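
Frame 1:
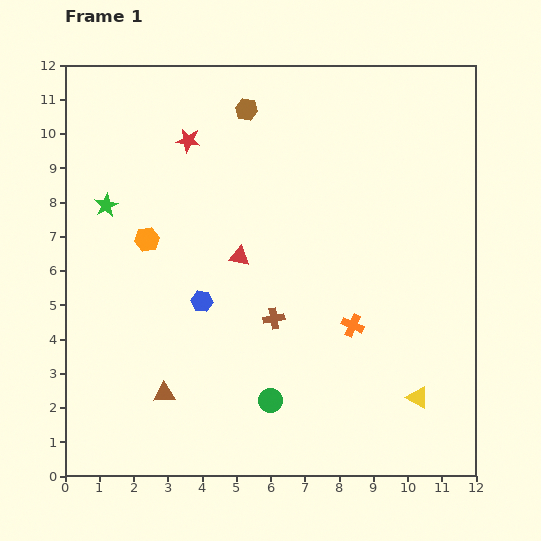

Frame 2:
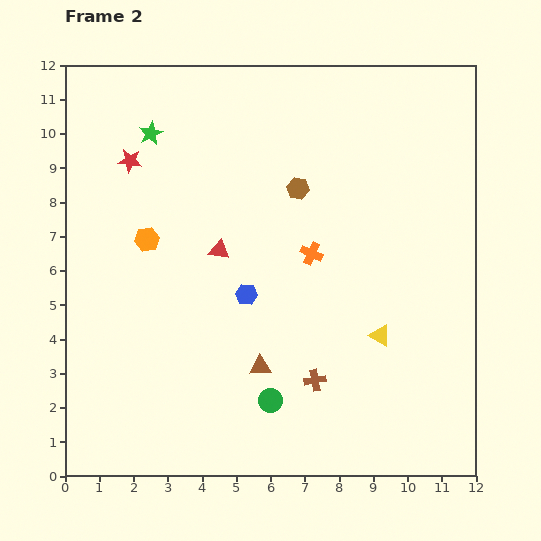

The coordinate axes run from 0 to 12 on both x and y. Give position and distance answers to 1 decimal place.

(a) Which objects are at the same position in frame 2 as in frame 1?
the orange hexagon, the green circle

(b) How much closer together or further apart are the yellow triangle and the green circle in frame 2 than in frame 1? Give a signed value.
-0.6

Distance in frame 1: 4.3. Distance in frame 2: 3.7.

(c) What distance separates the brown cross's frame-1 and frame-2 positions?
2.2

The brown cross moved from (6.1, 4.6) to (7.3, 2.8), a distance of √(1.2² + 1.8²) ≈ 2.2.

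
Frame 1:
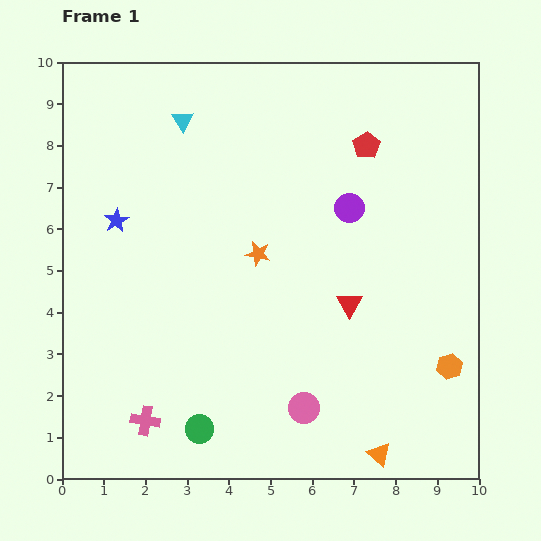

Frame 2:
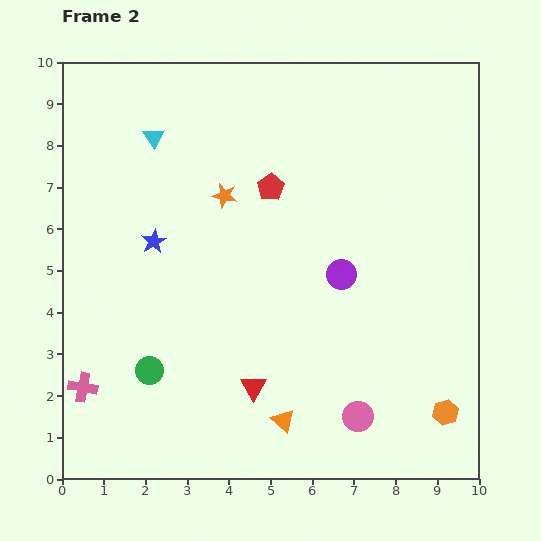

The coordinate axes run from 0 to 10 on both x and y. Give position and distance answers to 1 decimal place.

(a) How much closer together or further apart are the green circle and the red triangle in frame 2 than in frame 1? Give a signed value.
-2.2

Distance in frame 1: 4.7. Distance in frame 2: 2.5.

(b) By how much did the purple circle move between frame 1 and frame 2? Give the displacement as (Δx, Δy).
(-0.2, -1.6)

The purple circle was at (6.9, 6.5) in frame 1 and (6.7, 4.9) in frame 2.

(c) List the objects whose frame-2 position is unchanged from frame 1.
none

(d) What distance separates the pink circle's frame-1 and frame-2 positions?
1.3

The pink circle moved from (5.8, 1.7) to (7.1, 1.5), a distance of √(1.3² + 0.2²) ≈ 1.3.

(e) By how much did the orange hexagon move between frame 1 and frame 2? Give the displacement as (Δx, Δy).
(-0.1, -1.1)

The orange hexagon was at (9.3, 2.7) in frame 1 and (9.2, 1.6) in frame 2.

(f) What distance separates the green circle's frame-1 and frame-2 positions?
1.8

The green circle moved from (3.3, 1.2) to (2.1, 2.6), a distance of √(1.2² + 1.4²) ≈ 1.8.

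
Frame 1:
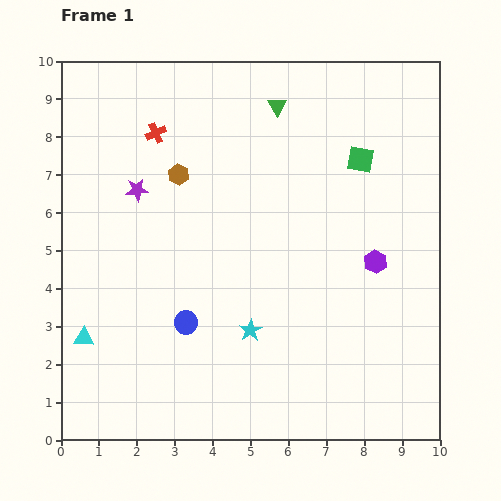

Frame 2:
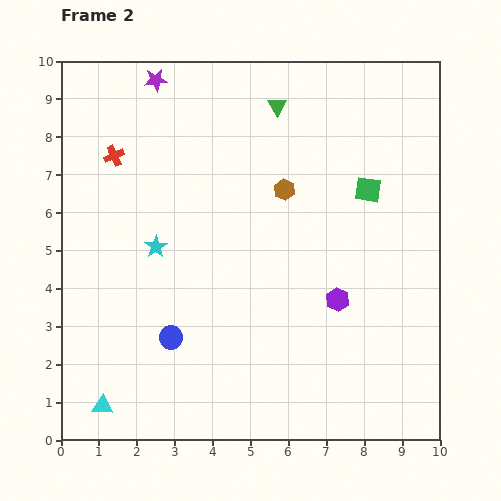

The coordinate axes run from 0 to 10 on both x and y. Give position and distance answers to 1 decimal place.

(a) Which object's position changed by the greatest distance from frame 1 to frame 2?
the cyan star

(moved 3.3; next 2.9)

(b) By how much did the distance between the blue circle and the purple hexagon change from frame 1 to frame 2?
-0.7

Distance in frame 1: 5.2. Distance in frame 2: 4.5.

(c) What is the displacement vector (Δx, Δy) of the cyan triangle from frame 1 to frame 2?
(0.5, -1.8)

The cyan triangle was at (0.6, 2.7) in frame 1 and (1.1, 0.9) in frame 2.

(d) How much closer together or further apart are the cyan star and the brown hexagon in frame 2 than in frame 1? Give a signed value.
-0.8

Distance in frame 1: 4.5. Distance in frame 2: 3.7.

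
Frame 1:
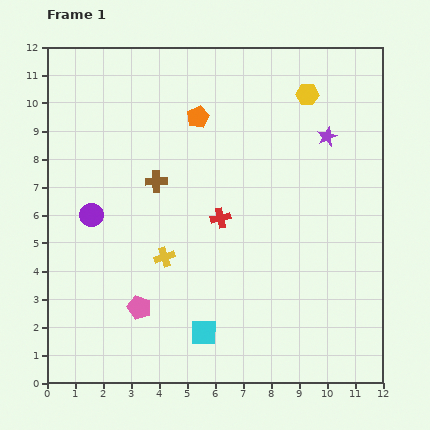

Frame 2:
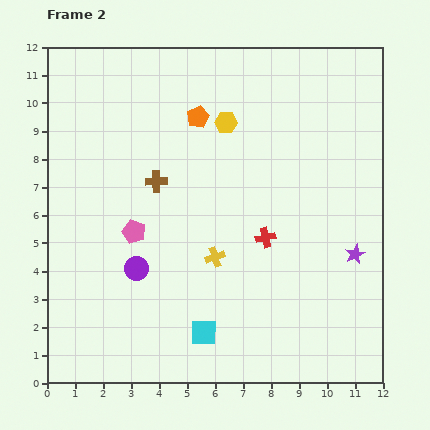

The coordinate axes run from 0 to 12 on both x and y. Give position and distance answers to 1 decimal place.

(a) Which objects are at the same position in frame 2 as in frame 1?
the cyan square, the brown cross, the orange pentagon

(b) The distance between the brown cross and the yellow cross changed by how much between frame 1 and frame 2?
+0.7

Distance in frame 1: 2.7. Distance in frame 2: 3.4.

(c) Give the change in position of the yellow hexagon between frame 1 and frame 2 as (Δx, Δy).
(-2.9, -1.0)

The yellow hexagon was at (9.3, 10.3) in frame 1 and (6.4, 9.3) in frame 2.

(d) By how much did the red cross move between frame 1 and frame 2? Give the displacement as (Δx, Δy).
(1.6, -0.7)

The red cross was at (6.2, 5.9) in frame 1 and (7.8, 5.2) in frame 2.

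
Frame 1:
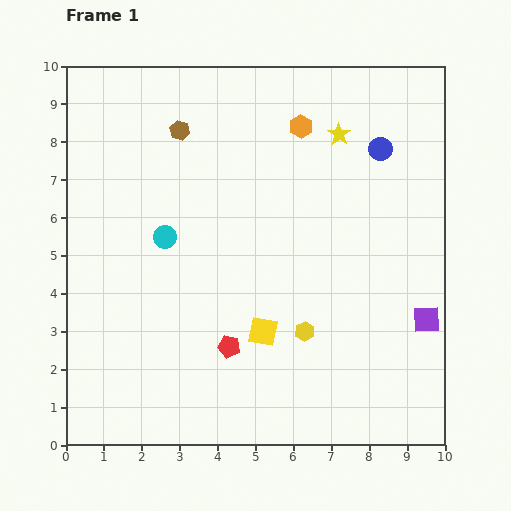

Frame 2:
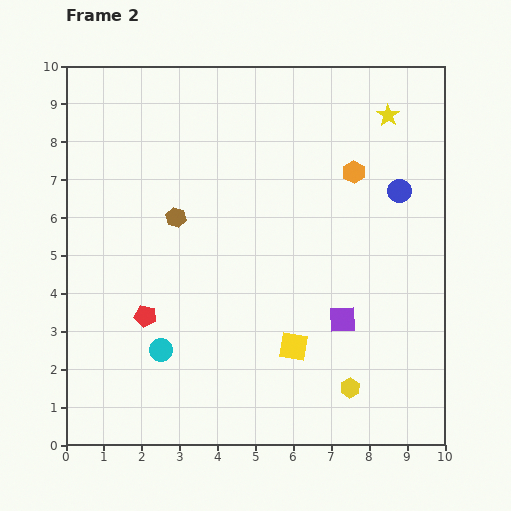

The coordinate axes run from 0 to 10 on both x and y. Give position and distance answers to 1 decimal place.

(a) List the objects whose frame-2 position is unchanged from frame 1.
none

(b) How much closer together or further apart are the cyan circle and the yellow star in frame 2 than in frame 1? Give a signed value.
+3.3

Distance in frame 1: 5.3. Distance in frame 2: 8.6.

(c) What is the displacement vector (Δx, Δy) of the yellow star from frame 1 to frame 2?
(1.3, 0.5)

The yellow star was at (7.2, 8.2) in frame 1 and (8.5, 8.7) in frame 2.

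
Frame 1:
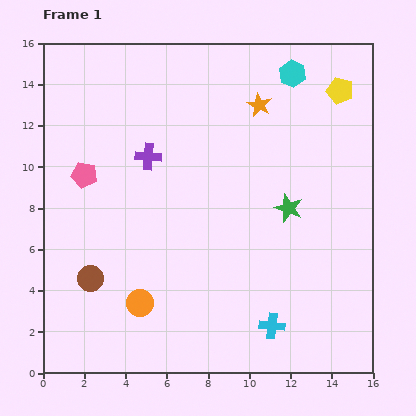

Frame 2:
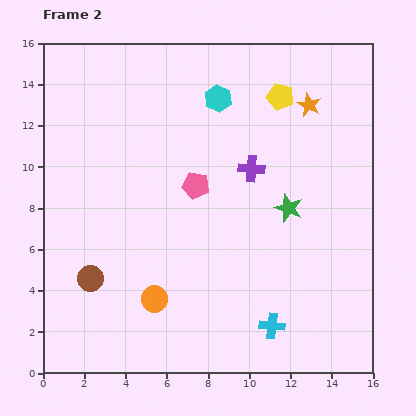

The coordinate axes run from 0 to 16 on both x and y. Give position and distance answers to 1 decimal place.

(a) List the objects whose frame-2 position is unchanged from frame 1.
the cyan cross, the green star, the brown circle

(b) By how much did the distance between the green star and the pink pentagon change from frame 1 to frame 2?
-5.4

Distance in frame 1: 10.0. Distance in frame 2: 4.6.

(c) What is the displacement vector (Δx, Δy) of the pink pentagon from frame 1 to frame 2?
(5.4, -0.5)

The pink pentagon was at (2.0, 9.6) in frame 1 and (7.4, 9.1) in frame 2.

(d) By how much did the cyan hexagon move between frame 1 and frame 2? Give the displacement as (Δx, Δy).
(-3.6, -1.2)

The cyan hexagon was at (12.1, 14.5) in frame 1 and (8.5, 13.3) in frame 2.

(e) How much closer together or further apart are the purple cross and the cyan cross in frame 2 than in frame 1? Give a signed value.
-2.5

Distance in frame 1: 10.2. Distance in frame 2: 7.7.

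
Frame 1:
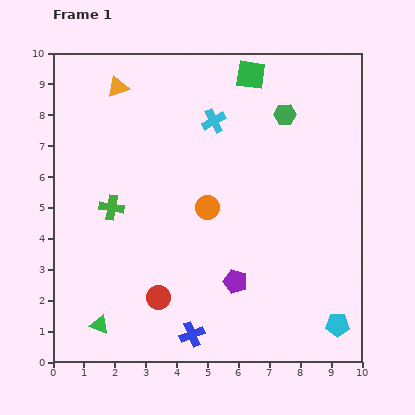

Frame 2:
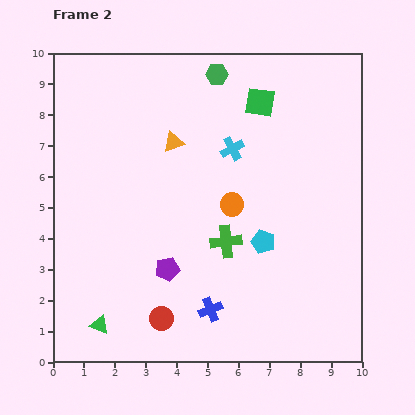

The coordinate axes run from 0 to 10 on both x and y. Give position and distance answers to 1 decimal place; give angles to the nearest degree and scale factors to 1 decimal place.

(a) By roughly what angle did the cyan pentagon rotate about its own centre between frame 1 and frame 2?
18° clockwise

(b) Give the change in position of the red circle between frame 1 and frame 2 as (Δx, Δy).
(0.1, -0.7)

The red circle was at (3.4, 2.1) in frame 1 and (3.5, 1.4) in frame 2.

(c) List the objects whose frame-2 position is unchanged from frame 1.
the green triangle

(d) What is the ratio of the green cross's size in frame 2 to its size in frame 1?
1.3×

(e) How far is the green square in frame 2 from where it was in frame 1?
0.9

The green square moved from (6.4, 9.3) to (6.7, 8.4), a distance of √(0.3² + 0.9²) ≈ 0.9.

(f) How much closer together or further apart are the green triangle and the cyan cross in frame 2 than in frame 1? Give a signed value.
-0.5

Distance in frame 1: 7.6. Distance in frame 2: 7.1.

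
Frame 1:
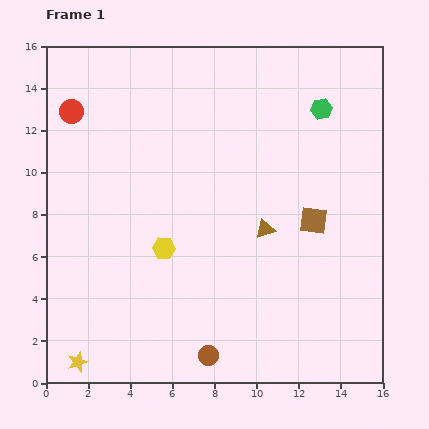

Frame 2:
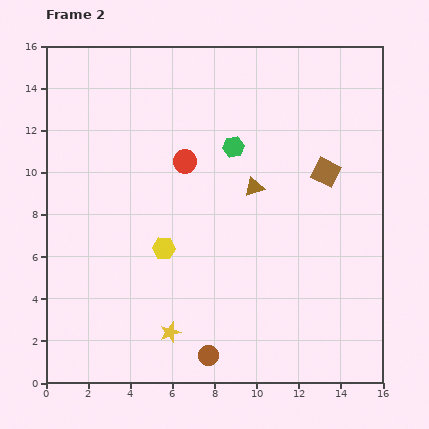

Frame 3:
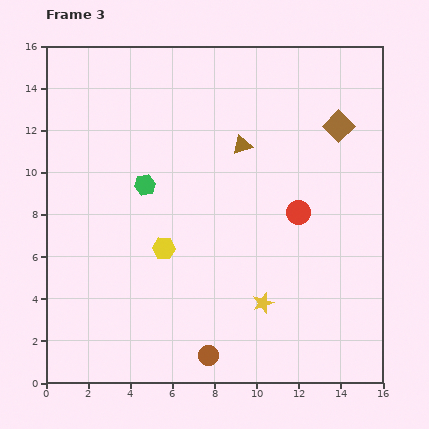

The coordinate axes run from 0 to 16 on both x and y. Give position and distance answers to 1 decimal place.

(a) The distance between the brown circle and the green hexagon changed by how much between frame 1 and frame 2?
-2.9

Distance in frame 1: 12.9. Distance in frame 2: 10.0.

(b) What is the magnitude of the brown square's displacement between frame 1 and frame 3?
4.7

The brown square moved from (12.7, 7.7) to (13.9, 12.2), a distance of √(1.2² + 4.5²) ≈ 4.7.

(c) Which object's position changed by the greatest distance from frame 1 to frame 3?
the red circle

(moved 11.8; next 9.2)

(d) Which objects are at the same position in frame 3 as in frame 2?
the brown circle, the yellow hexagon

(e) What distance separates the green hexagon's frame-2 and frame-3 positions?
4.6

The green hexagon moved from (8.9, 11.2) to (4.7, 9.4), a distance of √(4.2² + 1.8²) ≈ 4.6.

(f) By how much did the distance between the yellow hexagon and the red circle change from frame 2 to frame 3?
+2.4

Distance in frame 2: 4.2. Distance in frame 3: 6.6.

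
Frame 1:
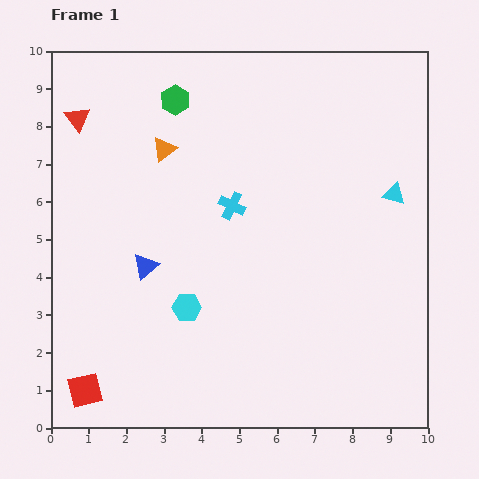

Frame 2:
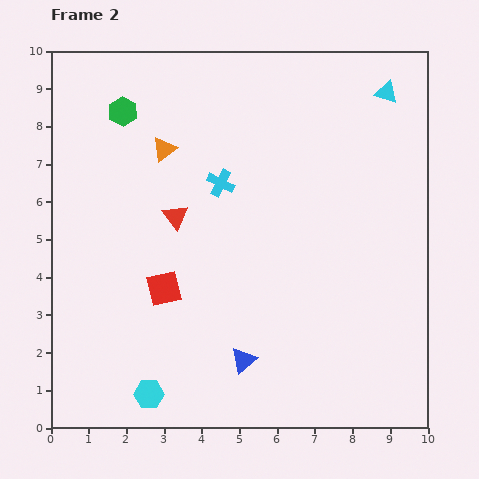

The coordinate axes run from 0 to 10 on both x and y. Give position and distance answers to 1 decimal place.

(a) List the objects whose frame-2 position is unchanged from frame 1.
the orange triangle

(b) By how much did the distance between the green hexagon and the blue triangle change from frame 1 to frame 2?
+2.8

Distance in frame 1: 4.5. Distance in frame 2: 7.3.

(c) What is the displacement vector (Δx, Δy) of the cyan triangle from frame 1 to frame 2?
(-0.2, 2.7)

The cyan triangle was at (9.1, 6.2) in frame 1 and (8.9, 8.9) in frame 2.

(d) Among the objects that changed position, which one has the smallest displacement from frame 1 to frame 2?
the cyan cross

(moved 0.7)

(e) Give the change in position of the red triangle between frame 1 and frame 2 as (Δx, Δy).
(2.6, -2.6)

The red triangle was at (0.7, 8.2) in frame 1 and (3.3, 5.6) in frame 2.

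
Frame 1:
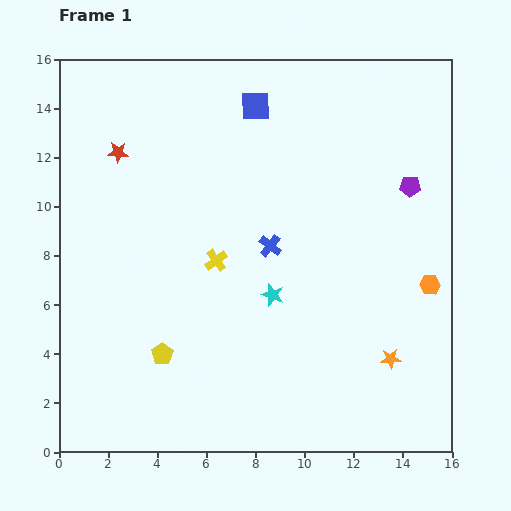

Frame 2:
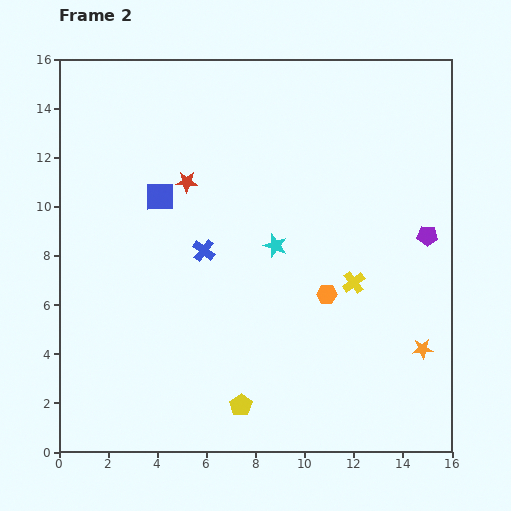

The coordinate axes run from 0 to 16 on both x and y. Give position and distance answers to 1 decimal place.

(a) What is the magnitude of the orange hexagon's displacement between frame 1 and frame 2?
4.2

The orange hexagon moved from (15.1, 6.8) to (10.9, 6.4), a distance of √(4.2² + 0.4²) ≈ 4.2.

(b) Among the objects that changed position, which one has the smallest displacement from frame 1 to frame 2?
the orange star

(moved 1.4)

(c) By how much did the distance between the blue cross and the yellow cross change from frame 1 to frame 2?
+3.9

Distance in frame 1: 2.3. Distance in frame 2: 6.2.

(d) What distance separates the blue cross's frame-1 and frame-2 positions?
2.7

The blue cross moved from (8.6, 8.4) to (5.9, 8.2), a distance of √(2.7² + 0.2²) ≈ 2.7.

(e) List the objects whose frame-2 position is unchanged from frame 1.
none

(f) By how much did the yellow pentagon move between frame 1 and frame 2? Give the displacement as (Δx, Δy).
(3.2, -2.1)

The yellow pentagon was at (4.2, 4.0) in frame 1 and (7.4, 1.9) in frame 2.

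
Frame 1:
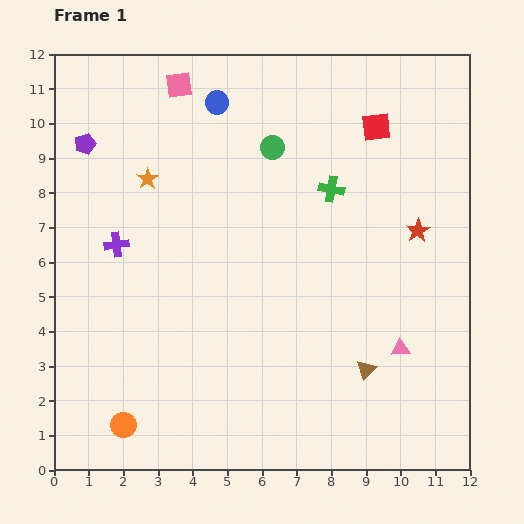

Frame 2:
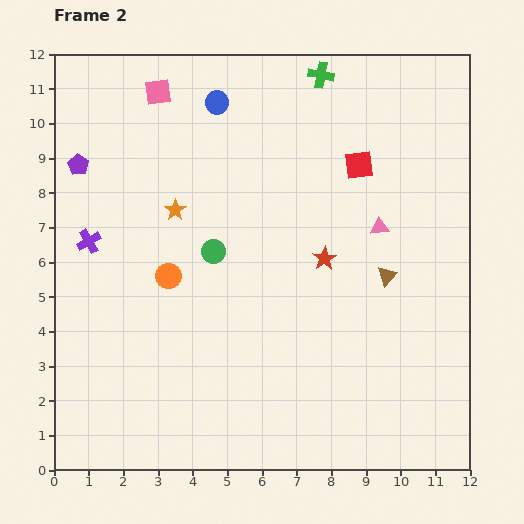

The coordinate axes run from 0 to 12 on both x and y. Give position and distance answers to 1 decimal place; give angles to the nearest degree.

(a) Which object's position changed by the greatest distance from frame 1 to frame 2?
the orange circle

(moved 4.5; next 3.6)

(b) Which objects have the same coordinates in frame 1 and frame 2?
the blue circle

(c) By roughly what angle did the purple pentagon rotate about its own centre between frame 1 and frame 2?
23° counter-clockwise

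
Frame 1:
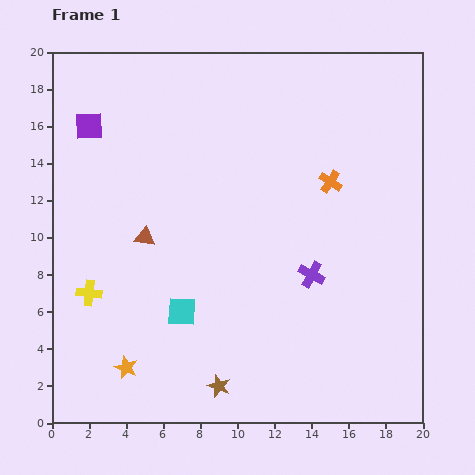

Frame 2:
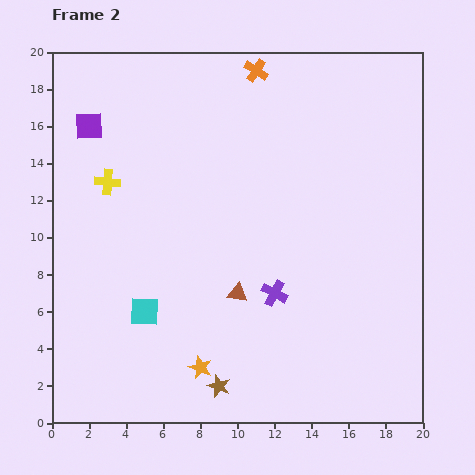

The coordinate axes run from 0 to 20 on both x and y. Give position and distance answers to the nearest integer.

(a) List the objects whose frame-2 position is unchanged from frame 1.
the purple square, the brown star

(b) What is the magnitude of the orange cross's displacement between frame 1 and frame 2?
7

The orange cross moved from (15, 13) to (11, 19), a distance of √(4² + 6²) ≈ 7.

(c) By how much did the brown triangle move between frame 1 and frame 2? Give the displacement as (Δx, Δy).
(5, -3)

The brown triangle was at (5, 10) in frame 1 and (10, 7) in frame 2.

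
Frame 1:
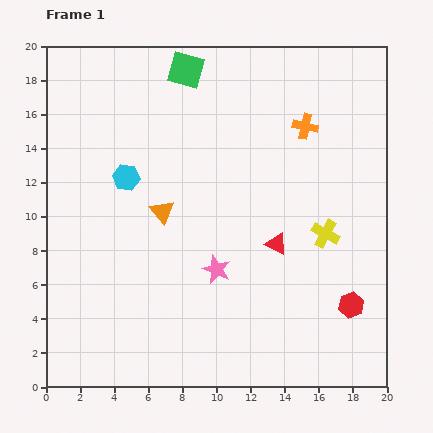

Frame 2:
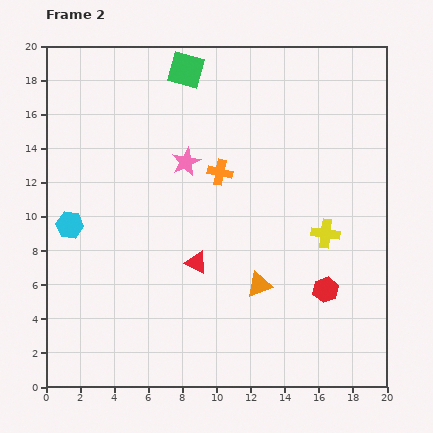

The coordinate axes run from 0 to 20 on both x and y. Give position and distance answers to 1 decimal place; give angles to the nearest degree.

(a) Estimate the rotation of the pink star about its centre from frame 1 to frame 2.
25° clockwise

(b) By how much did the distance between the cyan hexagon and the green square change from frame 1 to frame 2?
+4.2

Distance in frame 1: 7.2. Distance in frame 2: 11.4.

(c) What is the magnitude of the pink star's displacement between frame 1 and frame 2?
6.6

The pink star moved from (10.0, 6.9) to (8.2, 13.2), a distance of √(1.8² + 6.3²) ≈ 6.6.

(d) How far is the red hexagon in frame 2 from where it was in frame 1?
1.7

The red hexagon moved from (17.9, 4.8) to (16.4, 5.7), a distance of √(1.5² + 0.9²) ≈ 1.7.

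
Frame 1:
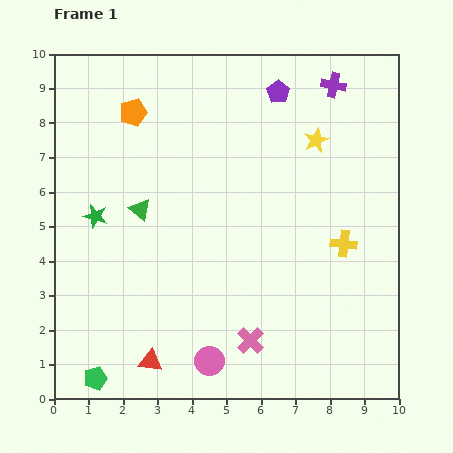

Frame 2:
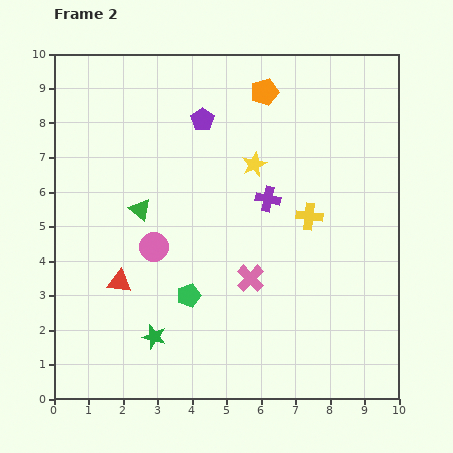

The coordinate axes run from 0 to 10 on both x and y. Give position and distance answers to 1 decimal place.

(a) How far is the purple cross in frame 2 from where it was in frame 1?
3.8

The purple cross moved from (8.1, 9.1) to (6.2, 5.8), a distance of √(1.9² + 3.3²) ≈ 3.8.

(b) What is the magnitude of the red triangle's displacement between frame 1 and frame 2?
2.5

The red triangle moved from (2.8, 1.1) to (1.9, 3.4), a distance of √(0.9² + 2.3²) ≈ 2.5.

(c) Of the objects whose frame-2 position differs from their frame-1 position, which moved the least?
the yellow cross

(moved 1.3)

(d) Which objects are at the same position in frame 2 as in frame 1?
the green triangle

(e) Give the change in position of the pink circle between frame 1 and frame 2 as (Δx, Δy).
(-1.6, 3.3)

The pink circle was at (4.5, 1.1) in frame 1 and (2.9, 4.4) in frame 2.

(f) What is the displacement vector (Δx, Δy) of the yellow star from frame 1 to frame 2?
(-1.8, -0.7)

The yellow star was at (7.6, 7.5) in frame 1 and (5.8, 6.8) in frame 2.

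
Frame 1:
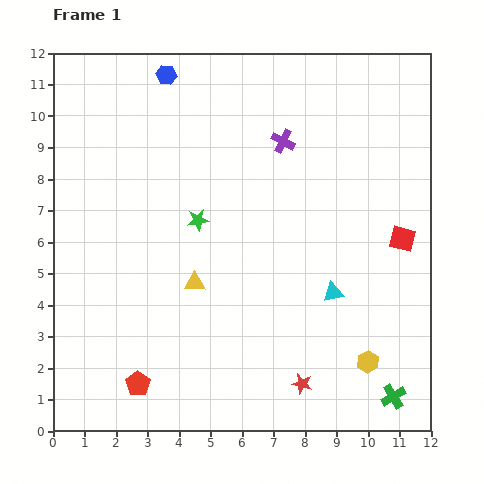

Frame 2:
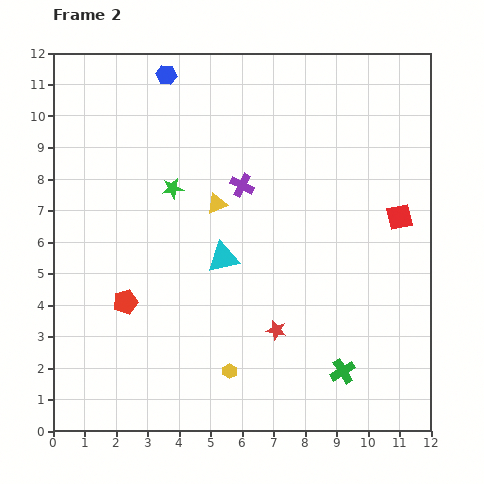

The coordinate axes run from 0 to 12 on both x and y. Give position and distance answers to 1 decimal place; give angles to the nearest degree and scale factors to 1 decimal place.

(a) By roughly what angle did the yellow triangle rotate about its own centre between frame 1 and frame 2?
23° counter-clockwise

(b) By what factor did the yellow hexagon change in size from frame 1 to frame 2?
0.7×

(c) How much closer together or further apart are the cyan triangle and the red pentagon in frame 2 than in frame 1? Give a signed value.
-3.4

Distance in frame 1: 6.8. Distance in frame 2: 3.4.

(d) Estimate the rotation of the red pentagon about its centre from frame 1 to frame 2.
20° clockwise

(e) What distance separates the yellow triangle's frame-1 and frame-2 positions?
2.6

The yellow triangle moved from (4.5, 4.7) to (5.2, 7.2), a distance of √(0.7² + 2.5²) ≈ 2.6.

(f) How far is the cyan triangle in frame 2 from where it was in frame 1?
3.7

The cyan triangle moved from (8.9, 4.4) to (5.4, 5.5), a distance of √(3.5² + 1.1²) ≈ 3.7.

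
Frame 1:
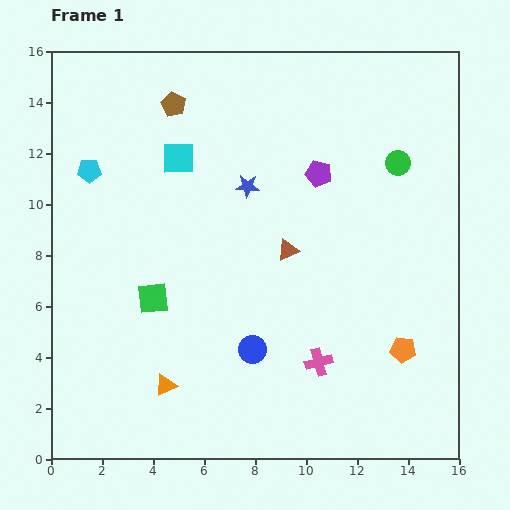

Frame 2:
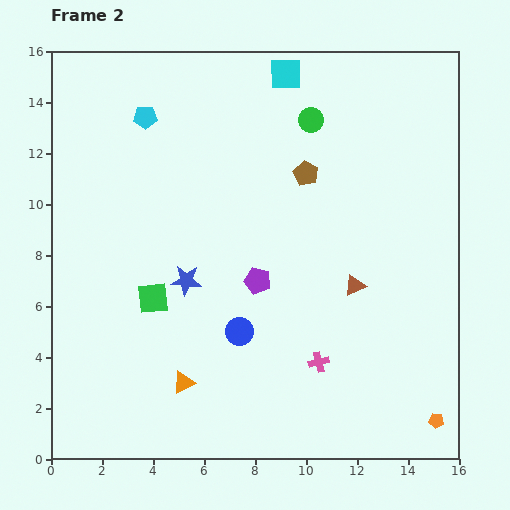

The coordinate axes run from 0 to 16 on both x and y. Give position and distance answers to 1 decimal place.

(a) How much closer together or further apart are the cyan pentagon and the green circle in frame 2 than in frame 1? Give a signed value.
-5.6

Distance in frame 1: 12.1. Distance in frame 2: 6.5.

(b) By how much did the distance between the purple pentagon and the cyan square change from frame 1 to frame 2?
+2.7

Distance in frame 1: 5.5. Distance in frame 2: 8.2.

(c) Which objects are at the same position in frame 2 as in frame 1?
the green square, the pink cross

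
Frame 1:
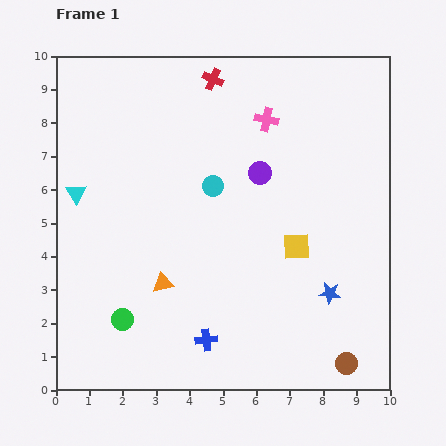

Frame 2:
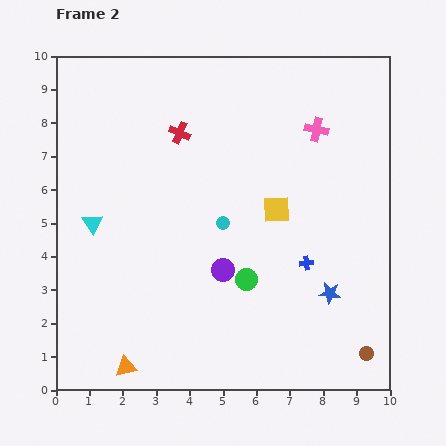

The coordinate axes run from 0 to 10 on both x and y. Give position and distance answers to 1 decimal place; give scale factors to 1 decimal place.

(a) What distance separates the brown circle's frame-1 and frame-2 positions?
0.7

The brown circle moved from (8.7, 0.8) to (9.3, 1.1), a distance of √(0.6² + 0.3²) ≈ 0.7.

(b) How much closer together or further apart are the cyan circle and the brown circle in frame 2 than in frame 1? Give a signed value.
-0.8

Distance in frame 1: 6.6. Distance in frame 2: 5.8.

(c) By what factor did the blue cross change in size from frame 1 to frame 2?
0.6×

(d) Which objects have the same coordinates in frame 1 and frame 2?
the blue star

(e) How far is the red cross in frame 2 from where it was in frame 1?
1.9

The red cross moved from (4.7, 9.3) to (3.7, 7.7), a distance of √(1.0² + 1.6²) ≈ 1.9.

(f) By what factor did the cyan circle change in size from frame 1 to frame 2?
0.6×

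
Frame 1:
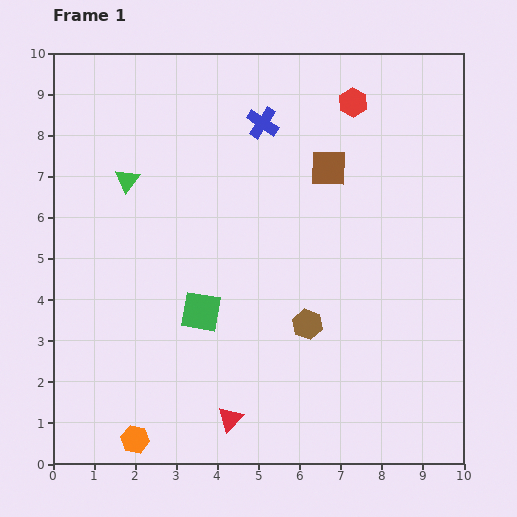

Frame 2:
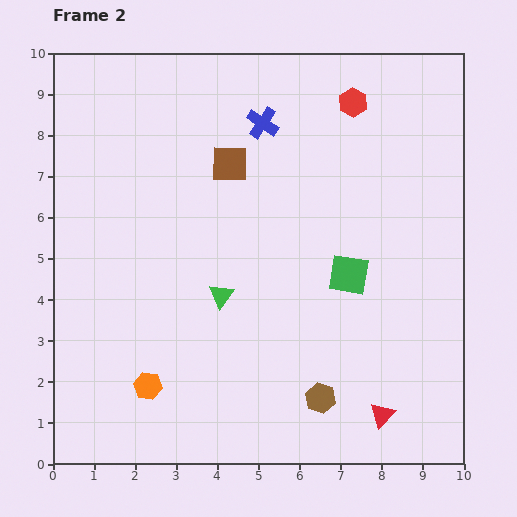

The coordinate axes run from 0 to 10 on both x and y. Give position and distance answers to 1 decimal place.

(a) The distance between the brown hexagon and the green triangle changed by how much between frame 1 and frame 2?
-2.1

Distance in frame 1: 5.6. Distance in frame 2: 3.5.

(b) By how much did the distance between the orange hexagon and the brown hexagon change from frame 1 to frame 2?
-0.8

Distance in frame 1: 5.0. Distance in frame 2: 4.2.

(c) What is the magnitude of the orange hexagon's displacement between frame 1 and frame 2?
1.3

The orange hexagon moved from (2.0, 0.6) to (2.3, 1.9), a distance of √(0.3² + 1.3²) ≈ 1.3.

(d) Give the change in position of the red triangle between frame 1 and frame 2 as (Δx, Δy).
(3.7, 0.1)

The red triangle was at (4.3, 1.1) in frame 1 and (8.0, 1.2) in frame 2.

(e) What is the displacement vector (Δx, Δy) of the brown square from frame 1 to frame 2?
(-2.4, 0.1)

The brown square was at (6.7, 7.2) in frame 1 and (4.3, 7.3) in frame 2.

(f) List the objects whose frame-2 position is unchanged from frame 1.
the red hexagon, the blue cross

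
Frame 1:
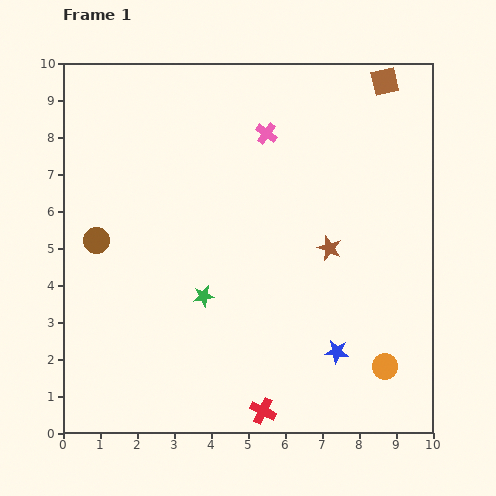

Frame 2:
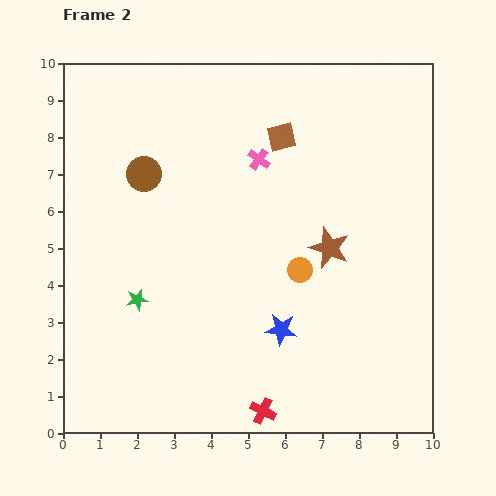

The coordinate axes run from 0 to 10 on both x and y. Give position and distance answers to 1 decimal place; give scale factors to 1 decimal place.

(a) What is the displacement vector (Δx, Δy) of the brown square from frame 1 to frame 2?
(-2.8, -1.5)

The brown square was at (8.7, 9.5) in frame 1 and (5.9, 8.0) in frame 2.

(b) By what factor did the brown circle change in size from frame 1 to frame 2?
1.4×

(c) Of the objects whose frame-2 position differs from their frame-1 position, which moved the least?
the pink cross

(moved 0.7)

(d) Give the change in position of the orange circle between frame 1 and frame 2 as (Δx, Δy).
(-2.3, 2.6)

The orange circle was at (8.7, 1.8) in frame 1 and (6.4, 4.4) in frame 2.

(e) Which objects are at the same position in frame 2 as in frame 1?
the red cross, the brown star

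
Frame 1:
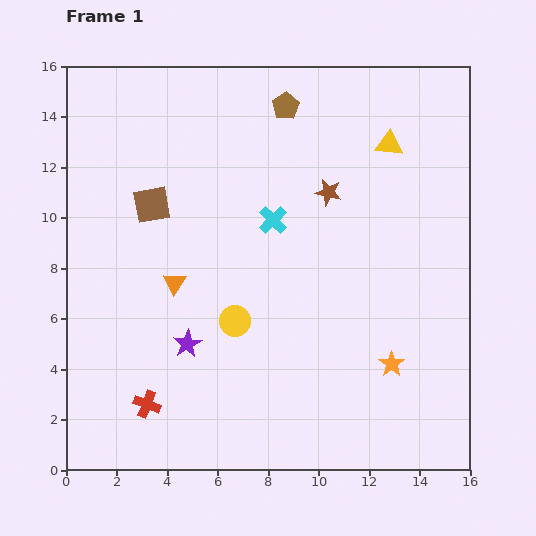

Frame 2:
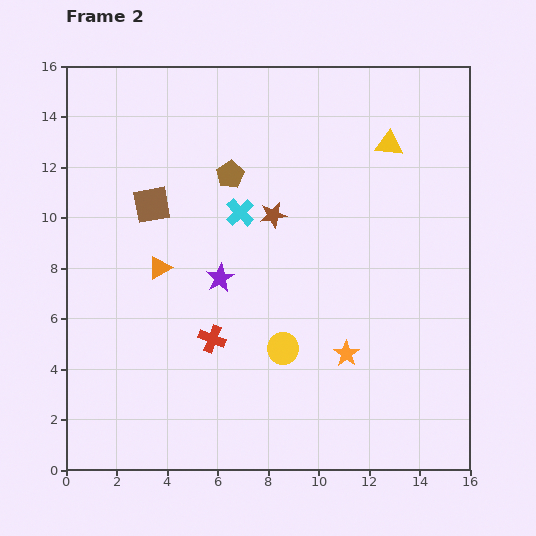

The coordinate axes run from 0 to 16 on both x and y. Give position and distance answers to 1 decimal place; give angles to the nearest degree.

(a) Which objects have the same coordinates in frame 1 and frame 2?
the yellow triangle, the brown square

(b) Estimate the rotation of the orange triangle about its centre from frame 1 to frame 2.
27° clockwise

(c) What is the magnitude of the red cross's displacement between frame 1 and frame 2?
3.7

The red cross moved from (3.2, 2.6) to (5.8, 5.2), a distance of √(2.6² + 2.6²) ≈ 3.7.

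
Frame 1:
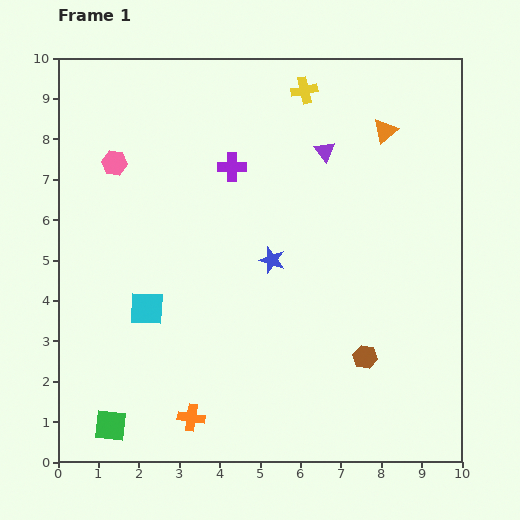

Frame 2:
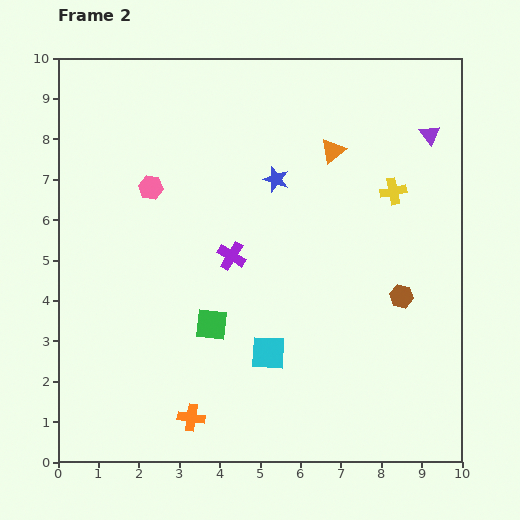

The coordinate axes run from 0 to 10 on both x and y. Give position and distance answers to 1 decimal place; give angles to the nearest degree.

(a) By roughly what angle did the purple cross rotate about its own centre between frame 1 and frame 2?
31° clockwise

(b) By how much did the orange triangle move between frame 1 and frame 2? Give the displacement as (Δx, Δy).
(-1.3, -0.5)

The orange triangle was at (8.1, 8.2) in frame 1 and (6.8, 7.7) in frame 2.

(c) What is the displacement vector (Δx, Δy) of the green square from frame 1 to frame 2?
(2.5, 2.5)

The green square was at (1.3, 0.9) in frame 1 and (3.8, 3.4) in frame 2.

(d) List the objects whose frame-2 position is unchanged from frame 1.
the orange cross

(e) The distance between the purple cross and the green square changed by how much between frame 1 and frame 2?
-5.3

Distance in frame 1: 7.1. Distance in frame 2: 1.8.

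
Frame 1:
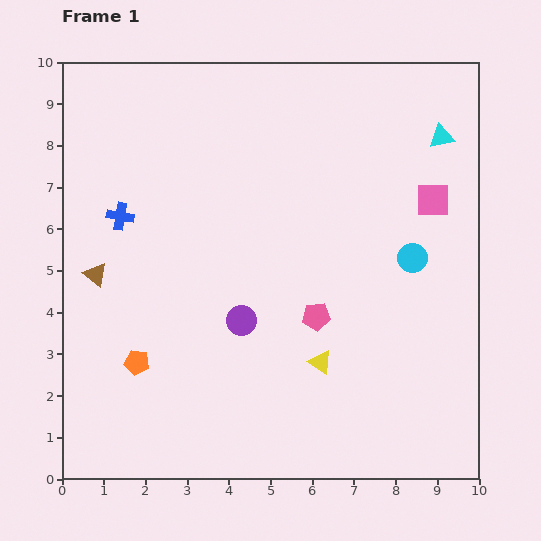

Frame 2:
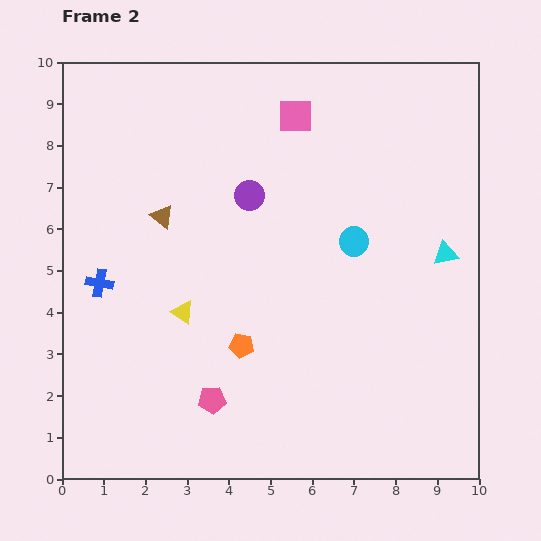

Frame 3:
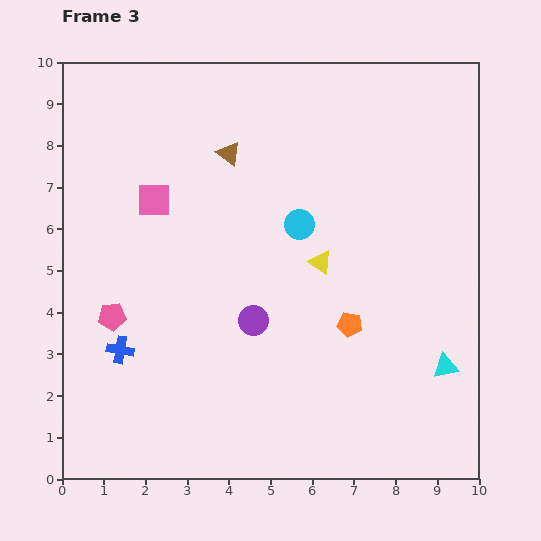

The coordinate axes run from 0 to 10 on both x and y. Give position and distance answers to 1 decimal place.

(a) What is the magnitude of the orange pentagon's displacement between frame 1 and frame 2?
2.5

The orange pentagon moved from (1.8, 2.8) to (4.3, 3.2), a distance of √(2.5² + 0.4²) ≈ 2.5.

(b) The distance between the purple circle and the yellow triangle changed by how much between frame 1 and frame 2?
+1.1

Distance in frame 1: 2.1. Distance in frame 2: 3.2.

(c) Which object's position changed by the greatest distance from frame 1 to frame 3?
the pink square

(moved 6.7; next 5.5)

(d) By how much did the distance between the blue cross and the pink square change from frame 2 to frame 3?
-2.5

Distance in frame 2: 6.2. Distance in frame 3: 3.7.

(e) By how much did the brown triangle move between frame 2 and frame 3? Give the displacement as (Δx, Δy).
(1.6, 1.5)

The brown triangle was at (2.4, 6.3) in frame 2 and (4.0, 7.8) in frame 3.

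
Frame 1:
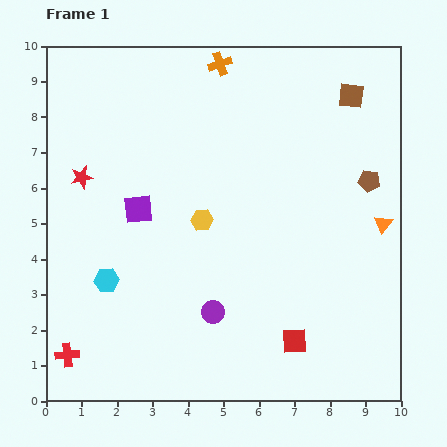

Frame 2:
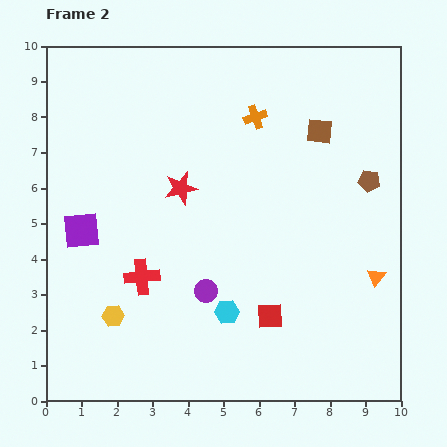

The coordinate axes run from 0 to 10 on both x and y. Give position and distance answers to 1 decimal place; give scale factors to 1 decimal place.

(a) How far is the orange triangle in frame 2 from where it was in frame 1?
1.5

The orange triangle moved from (9.5, 5.0) to (9.3, 3.5), a distance of √(0.2² + 1.5²) ≈ 1.5.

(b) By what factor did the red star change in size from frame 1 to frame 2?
1.5×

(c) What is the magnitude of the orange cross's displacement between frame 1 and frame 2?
1.8

The orange cross moved from (4.9, 9.5) to (5.9, 8.0), a distance of √(1.0² + 1.5²) ≈ 1.8.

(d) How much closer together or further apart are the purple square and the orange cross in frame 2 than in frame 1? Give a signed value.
+1.2

Distance in frame 1: 4.7. Distance in frame 2: 5.9.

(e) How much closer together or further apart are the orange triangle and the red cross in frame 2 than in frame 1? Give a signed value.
-3.0

Distance in frame 1: 9.6. Distance in frame 2: 6.6.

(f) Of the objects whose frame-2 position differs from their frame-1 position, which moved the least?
the purple circle

(moved 0.6)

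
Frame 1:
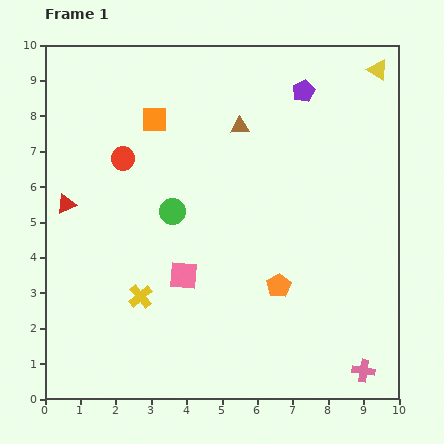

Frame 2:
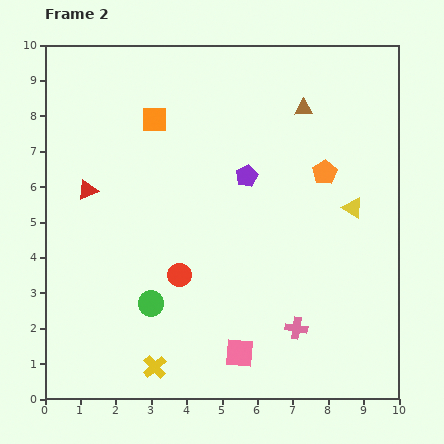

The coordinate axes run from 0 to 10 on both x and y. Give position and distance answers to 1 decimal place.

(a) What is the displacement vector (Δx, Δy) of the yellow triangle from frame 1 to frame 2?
(-0.7, -3.9)

The yellow triangle was at (9.4, 9.3) in frame 1 and (8.7, 5.4) in frame 2.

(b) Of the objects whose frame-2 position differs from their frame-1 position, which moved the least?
the red triangle

(moved 0.7)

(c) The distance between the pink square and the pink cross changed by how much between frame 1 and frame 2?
-4.1

Distance in frame 1: 5.8. Distance in frame 2: 1.7.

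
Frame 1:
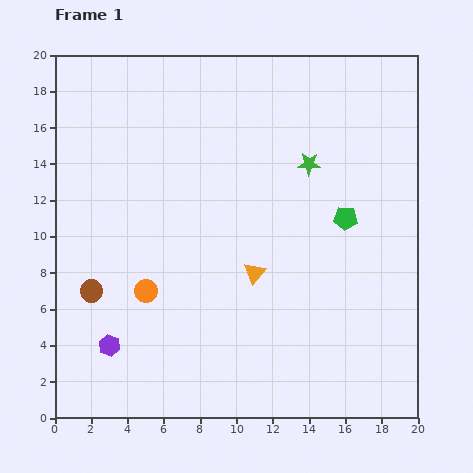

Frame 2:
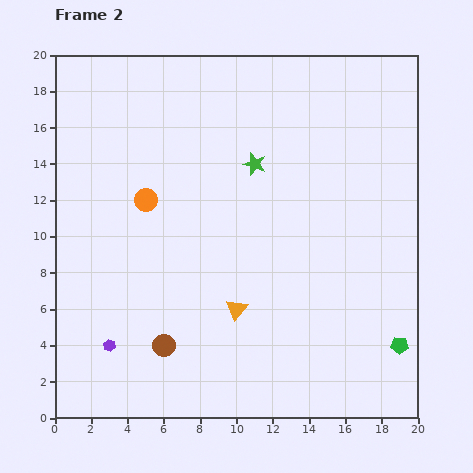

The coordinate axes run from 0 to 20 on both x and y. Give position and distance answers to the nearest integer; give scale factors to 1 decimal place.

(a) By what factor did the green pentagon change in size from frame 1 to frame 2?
0.7×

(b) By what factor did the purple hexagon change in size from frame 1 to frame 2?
0.6×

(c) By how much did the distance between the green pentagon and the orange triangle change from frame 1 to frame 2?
+3

Distance in frame 1: 6. Distance in frame 2: 9.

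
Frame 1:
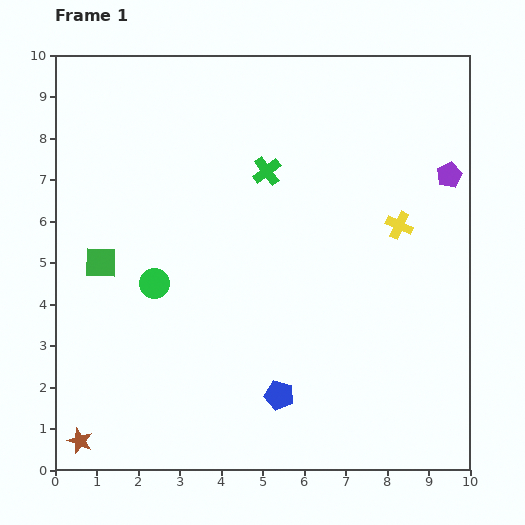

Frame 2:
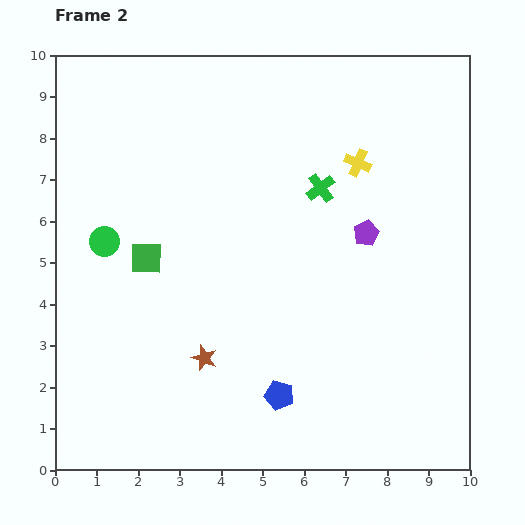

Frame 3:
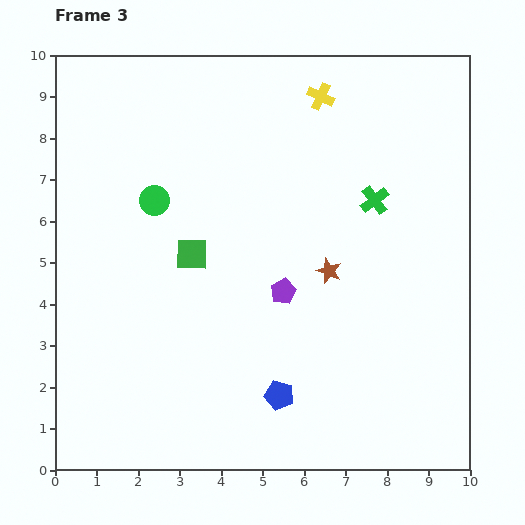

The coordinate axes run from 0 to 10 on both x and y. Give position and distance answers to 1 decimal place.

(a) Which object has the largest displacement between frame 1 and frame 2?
the brown star

(moved 3.6; next 2.4)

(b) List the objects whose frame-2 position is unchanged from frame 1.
the blue pentagon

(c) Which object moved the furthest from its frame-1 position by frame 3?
the brown star

(moved 7.3; next 4.9)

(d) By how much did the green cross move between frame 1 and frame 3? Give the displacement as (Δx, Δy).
(2.6, -0.7)

The green cross was at (5.1, 7.2) in frame 1 and (7.7, 6.5) in frame 3.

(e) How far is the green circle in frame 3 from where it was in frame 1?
2.0

The green circle moved from (2.4, 4.5) to (2.4, 6.5), a distance of √(0.0² + 2.0²) ≈ 2.0.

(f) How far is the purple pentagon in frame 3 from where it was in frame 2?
2.4

The purple pentagon moved from (7.5, 5.7) to (5.5, 4.3), a distance of √(2.0² + 1.4²) ≈ 2.4.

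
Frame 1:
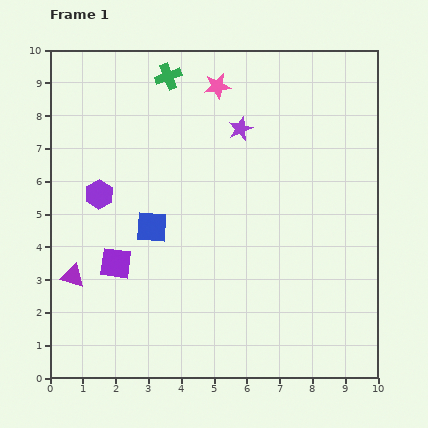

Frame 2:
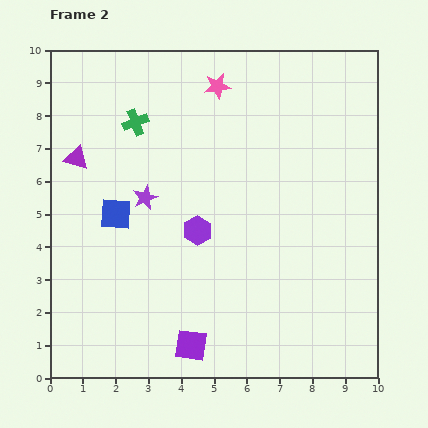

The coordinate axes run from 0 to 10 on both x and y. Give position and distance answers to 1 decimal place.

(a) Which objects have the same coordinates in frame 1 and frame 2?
the pink star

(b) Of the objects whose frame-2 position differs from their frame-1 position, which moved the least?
the blue square

(moved 1.2)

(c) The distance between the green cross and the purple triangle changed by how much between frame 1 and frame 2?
-4.7

Distance in frame 1: 6.8. Distance in frame 2: 2.1.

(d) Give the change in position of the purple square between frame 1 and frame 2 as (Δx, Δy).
(2.3, -2.5)

The purple square was at (2.0, 3.5) in frame 1 and (4.3, 1.0) in frame 2.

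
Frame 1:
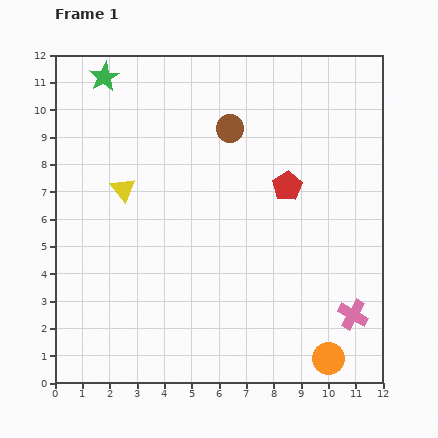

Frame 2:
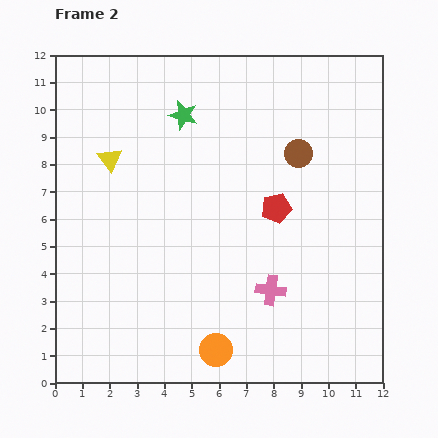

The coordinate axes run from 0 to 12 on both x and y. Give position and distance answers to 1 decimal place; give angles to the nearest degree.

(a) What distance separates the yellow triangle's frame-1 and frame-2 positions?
1.2

The yellow triangle moved from (2.5, 7.1) to (2.0, 8.2), a distance of √(0.5² + 1.1²) ≈ 1.2.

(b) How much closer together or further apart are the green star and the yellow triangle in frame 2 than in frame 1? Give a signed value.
-1.1

Distance in frame 1: 4.2. Distance in frame 2: 3.1.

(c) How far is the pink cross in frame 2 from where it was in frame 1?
3.1

The pink cross moved from (10.9, 2.5) to (7.9, 3.4), a distance of √(3.0² + 0.9²) ≈ 3.1.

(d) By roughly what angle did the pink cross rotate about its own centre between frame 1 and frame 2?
22° counter-clockwise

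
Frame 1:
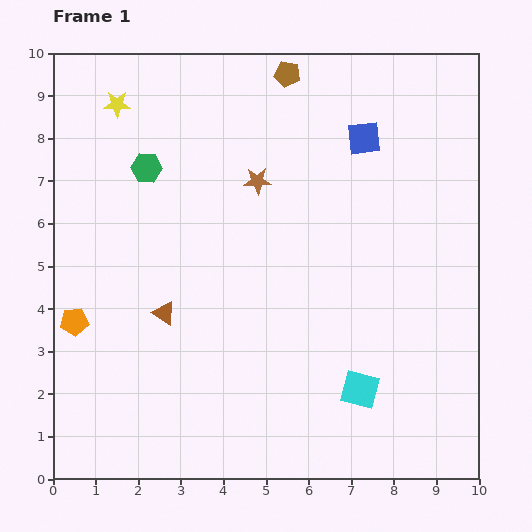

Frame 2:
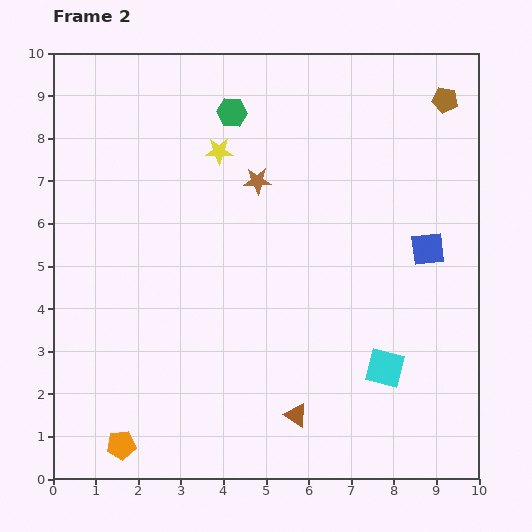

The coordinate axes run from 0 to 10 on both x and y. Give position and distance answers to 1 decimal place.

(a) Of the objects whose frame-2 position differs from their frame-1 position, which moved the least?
the cyan square

(moved 0.8)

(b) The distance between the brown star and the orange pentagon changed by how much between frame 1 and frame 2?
+1.6

Distance in frame 1: 5.4. Distance in frame 2: 7.0.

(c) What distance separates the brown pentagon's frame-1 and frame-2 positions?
3.7

The brown pentagon moved from (5.5, 9.5) to (9.2, 8.9), a distance of √(3.7² + 0.6²) ≈ 3.7.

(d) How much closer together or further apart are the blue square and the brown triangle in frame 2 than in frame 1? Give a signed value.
-1.2

Distance in frame 1: 6.2. Distance in frame 2: 5.0.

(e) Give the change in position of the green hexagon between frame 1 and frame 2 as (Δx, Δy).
(2.0, 1.3)

The green hexagon was at (2.2, 7.3) in frame 1 and (4.2, 8.6) in frame 2.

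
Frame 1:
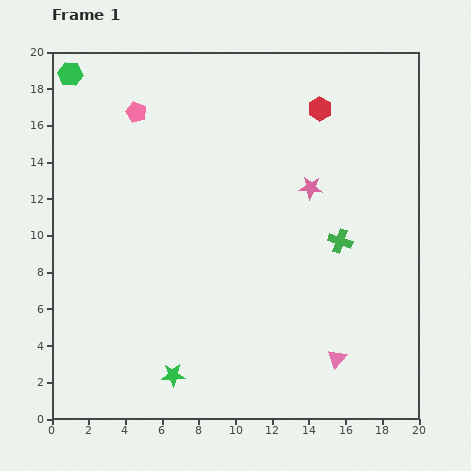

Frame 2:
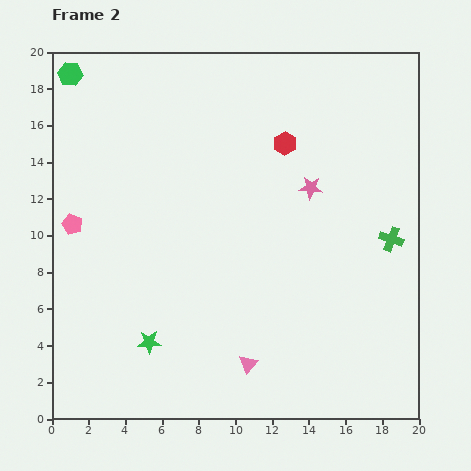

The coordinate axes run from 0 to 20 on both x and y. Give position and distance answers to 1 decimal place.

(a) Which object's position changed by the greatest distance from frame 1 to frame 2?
the pink pentagon

(moved 7.0; next 4.8)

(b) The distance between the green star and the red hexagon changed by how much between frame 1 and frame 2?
-3.5

Distance in frame 1: 16.6. Distance in frame 2: 13.1.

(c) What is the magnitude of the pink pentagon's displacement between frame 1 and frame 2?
7.0

The pink pentagon moved from (4.6, 16.7) to (1.1, 10.6), a distance of √(3.5² + 6.1²) ≈ 7.0.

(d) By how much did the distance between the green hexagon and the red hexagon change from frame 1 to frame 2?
-1.4

Distance in frame 1: 13.7. Distance in frame 2: 12.3.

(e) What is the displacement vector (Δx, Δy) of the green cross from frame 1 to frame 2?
(2.8, 0.1)

The green cross was at (15.7, 9.7) in frame 1 and (18.5, 9.8) in frame 2.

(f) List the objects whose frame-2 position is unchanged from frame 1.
the green hexagon, the pink star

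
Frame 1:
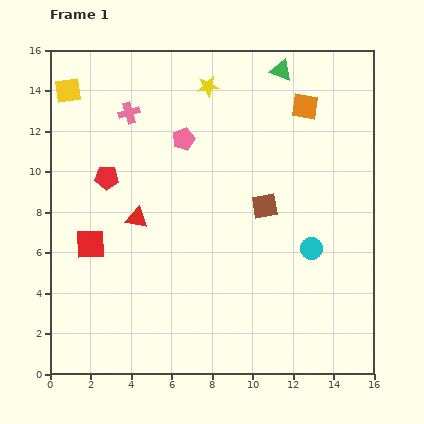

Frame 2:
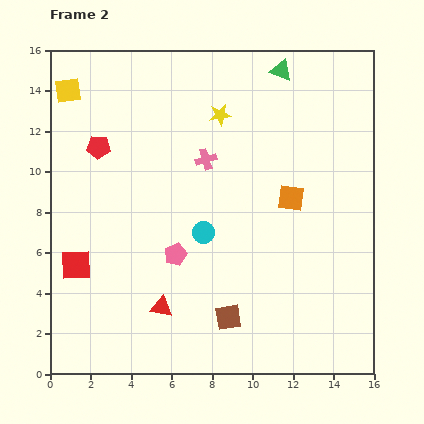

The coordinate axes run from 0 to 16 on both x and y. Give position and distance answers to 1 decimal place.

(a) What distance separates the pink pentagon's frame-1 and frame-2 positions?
5.7

The pink pentagon moved from (6.6, 11.6) to (6.2, 5.9), a distance of √(0.4² + 5.7²) ≈ 5.7.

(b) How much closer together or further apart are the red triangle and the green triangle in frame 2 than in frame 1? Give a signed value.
+2.9

Distance in frame 1: 10.2. Distance in frame 2: 13.1.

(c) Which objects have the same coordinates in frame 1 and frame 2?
the green triangle, the yellow square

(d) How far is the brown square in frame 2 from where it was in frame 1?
5.8

The brown square moved from (10.6, 8.3) to (8.8, 2.8), a distance of √(1.8² + 5.5²) ≈ 5.8.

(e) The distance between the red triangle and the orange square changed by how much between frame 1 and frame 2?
-1.6

Distance in frame 1: 10.0. Distance in frame 2: 8.4.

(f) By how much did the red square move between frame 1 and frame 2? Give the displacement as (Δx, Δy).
(-0.7, -1.0)

The red square was at (2.0, 6.4) in frame 1 and (1.3, 5.4) in frame 2.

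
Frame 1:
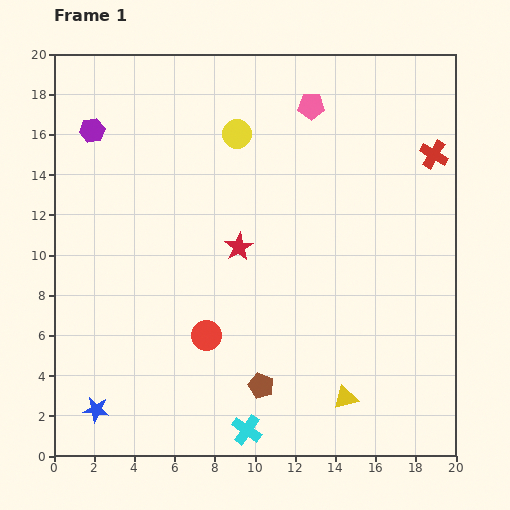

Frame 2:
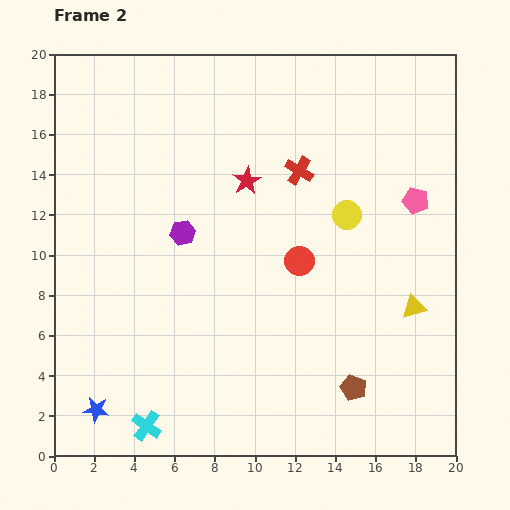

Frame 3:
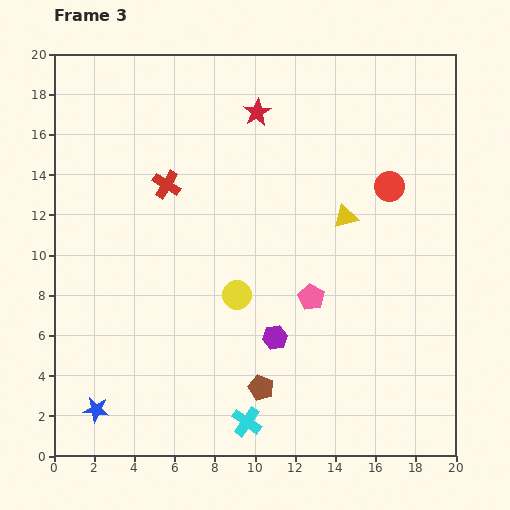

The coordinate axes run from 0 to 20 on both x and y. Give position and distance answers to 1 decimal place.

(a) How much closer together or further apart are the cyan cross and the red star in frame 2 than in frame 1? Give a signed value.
+4.1

Distance in frame 1: 9.1. Distance in frame 2: 13.2.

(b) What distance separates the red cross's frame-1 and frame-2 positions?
6.7

The red cross moved from (18.9, 15.0) to (12.2, 14.2), a distance of √(6.7² + 0.8²) ≈ 6.7.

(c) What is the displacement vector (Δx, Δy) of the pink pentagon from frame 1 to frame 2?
(5.2, -4.7)

The pink pentagon was at (12.8, 17.4) in frame 1 and (18.0, 12.7) in frame 2.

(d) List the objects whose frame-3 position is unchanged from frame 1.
the blue star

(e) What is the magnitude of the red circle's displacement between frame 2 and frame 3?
5.8

The red circle moved from (12.2, 9.7) to (16.7, 13.4), a distance of √(4.5² + 3.7²) ≈ 5.8.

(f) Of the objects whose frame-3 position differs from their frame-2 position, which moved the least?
the red star

(moved 3.4)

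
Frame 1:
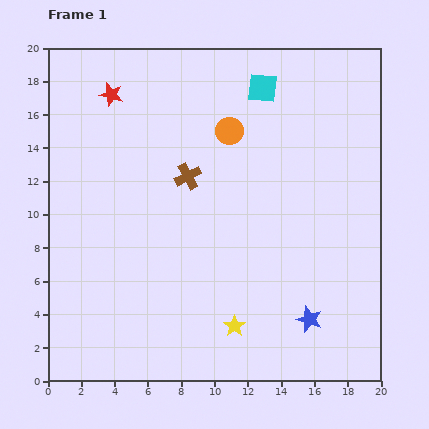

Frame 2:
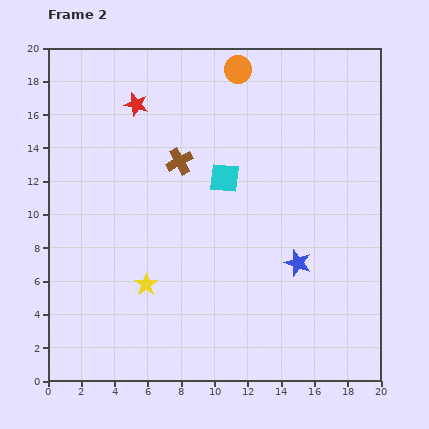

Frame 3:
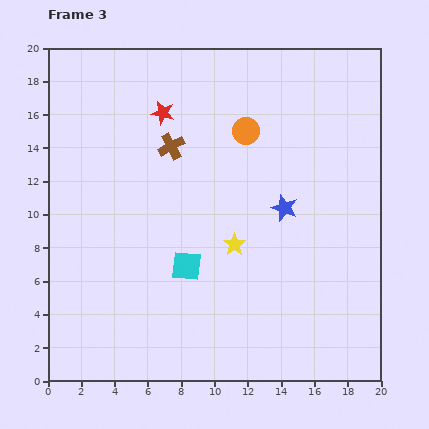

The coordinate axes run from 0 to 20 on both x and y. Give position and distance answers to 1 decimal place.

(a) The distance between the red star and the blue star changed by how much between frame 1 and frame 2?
-4.4

Distance in frame 1: 18.0. Distance in frame 2: 13.6.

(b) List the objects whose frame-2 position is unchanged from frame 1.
none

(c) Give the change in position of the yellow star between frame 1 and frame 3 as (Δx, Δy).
(0.0, 4.9)

The yellow star was at (11.2, 3.3) in frame 1 and (11.2, 8.2) in frame 3.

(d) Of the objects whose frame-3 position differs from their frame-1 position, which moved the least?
the orange circle

(moved 1.0)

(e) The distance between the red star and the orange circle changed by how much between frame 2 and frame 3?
-1.4

Distance in frame 2: 6.5. Distance in frame 3: 5.1.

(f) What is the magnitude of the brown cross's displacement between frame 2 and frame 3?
1.0

The brown cross moved from (7.9, 13.2) to (7.4, 14.1), a distance of √(0.5² + 0.9²) ≈ 1.0.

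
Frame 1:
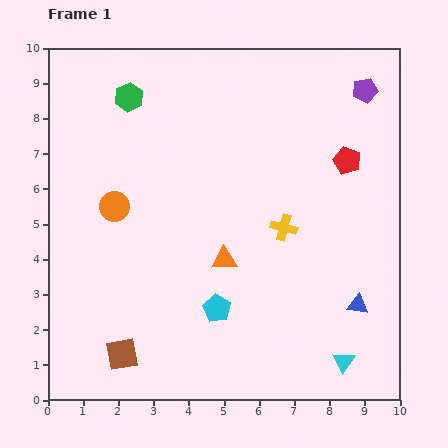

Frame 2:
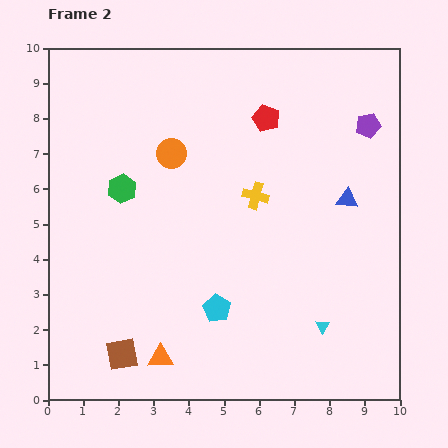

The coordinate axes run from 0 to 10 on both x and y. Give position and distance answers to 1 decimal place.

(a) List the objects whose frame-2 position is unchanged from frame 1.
the cyan pentagon, the brown square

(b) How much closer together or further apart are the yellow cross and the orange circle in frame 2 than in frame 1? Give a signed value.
-2.1

Distance in frame 1: 4.8. Distance in frame 2: 2.7.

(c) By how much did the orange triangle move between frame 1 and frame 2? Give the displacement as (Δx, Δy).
(-1.8, -2.8)

The orange triangle was at (5.0, 4.0) in frame 1 and (3.2, 1.2) in frame 2.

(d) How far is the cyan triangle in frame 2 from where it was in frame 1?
1.2

The cyan triangle moved from (8.4, 1.1) to (7.8, 2.1), a distance of √(0.6² + 1.0²) ≈ 1.2.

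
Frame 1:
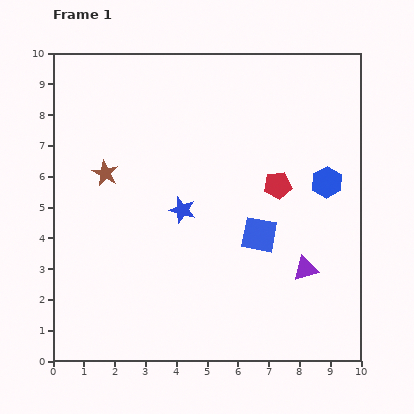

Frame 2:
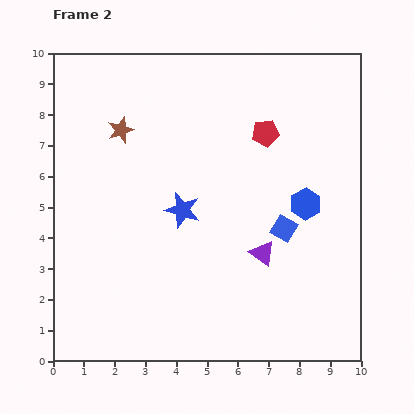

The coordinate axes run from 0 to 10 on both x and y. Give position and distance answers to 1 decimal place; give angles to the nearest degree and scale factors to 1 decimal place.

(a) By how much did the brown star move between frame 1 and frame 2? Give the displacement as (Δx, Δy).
(0.5, 1.4)

The brown star was at (1.7, 6.1) in frame 1 and (2.2, 7.5) in frame 2.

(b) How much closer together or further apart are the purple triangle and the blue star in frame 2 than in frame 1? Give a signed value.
-1.4

Distance in frame 1: 4.4. Distance in frame 2: 3.0.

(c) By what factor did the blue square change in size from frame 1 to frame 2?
0.7×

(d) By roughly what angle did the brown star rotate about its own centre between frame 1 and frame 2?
25° clockwise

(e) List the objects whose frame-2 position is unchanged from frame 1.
the blue star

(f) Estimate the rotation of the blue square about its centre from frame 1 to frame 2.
20° clockwise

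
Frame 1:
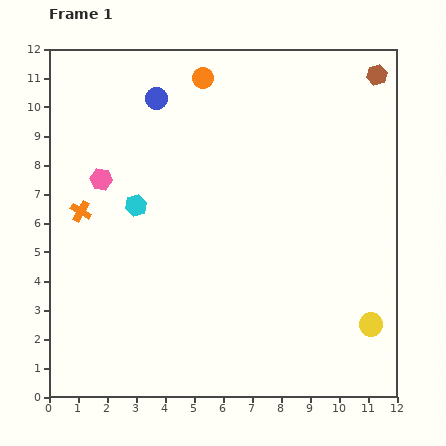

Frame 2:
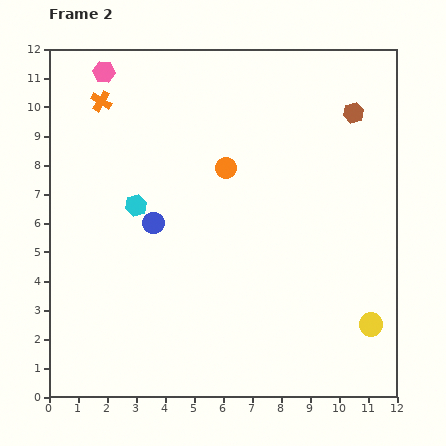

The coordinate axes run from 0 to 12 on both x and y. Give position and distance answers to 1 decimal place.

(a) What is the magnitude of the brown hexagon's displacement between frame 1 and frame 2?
1.5

The brown hexagon moved from (11.3, 11.1) to (10.5, 9.8), a distance of √(0.8² + 1.3²) ≈ 1.5.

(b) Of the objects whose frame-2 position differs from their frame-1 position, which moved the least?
the brown hexagon

(moved 1.5)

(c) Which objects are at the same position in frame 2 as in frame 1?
the yellow circle, the cyan hexagon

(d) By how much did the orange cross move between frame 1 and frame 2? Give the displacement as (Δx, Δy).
(0.7, 3.8)

The orange cross was at (1.1, 6.4) in frame 1 and (1.8, 10.2) in frame 2.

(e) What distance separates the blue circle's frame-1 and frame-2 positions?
4.3

The blue circle moved from (3.7, 10.3) to (3.6, 6.0), a distance of √(0.1² + 4.3²) ≈ 4.3.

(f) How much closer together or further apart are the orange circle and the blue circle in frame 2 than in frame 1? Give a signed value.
+1.4

Distance in frame 1: 1.7. Distance in frame 2: 3.1.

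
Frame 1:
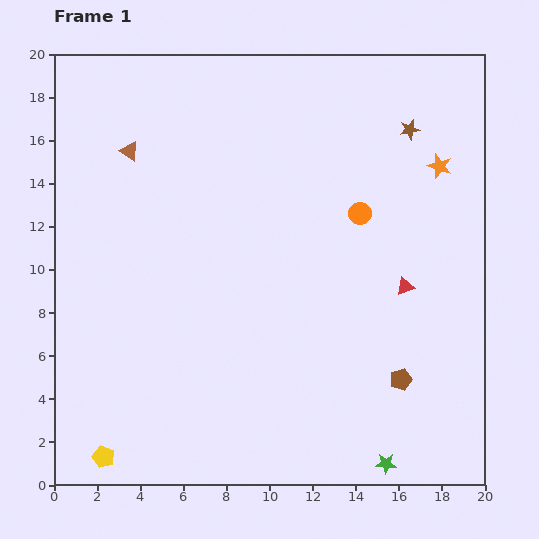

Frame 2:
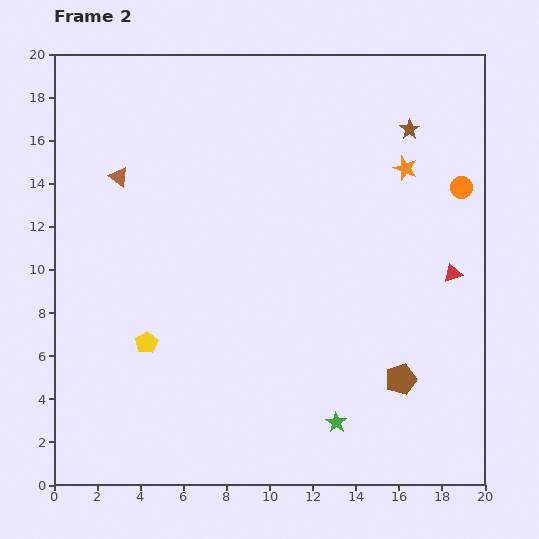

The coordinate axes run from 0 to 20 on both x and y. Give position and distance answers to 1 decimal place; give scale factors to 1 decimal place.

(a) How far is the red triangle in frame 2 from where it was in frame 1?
2.3

The red triangle moved from (16.3, 9.2) to (18.5, 9.8), a distance of √(2.2² + 0.6²) ≈ 2.3.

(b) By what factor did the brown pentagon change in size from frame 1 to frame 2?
1.4×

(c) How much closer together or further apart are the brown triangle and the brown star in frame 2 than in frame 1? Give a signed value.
+0.7

Distance in frame 1: 13.0. Distance in frame 2: 13.7.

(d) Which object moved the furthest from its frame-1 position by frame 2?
the yellow pentagon

(moved 5.7; next 4.9)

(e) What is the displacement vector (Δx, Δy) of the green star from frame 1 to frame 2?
(-2.3, 1.9)

The green star was at (15.4, 1.0) in frame 1 and (13.1, 2.9) in frame 2.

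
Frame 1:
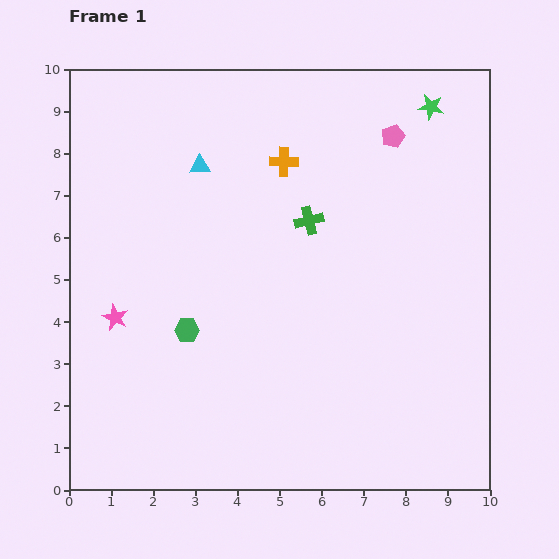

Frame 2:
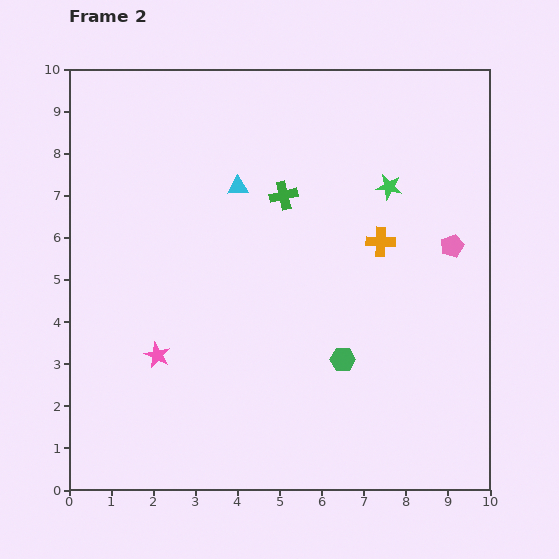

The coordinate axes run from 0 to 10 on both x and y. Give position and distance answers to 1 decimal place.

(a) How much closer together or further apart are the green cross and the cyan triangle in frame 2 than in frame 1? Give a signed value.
-1.8

Distance in frame 1: 2.9. Distance in frame 2: 1.1.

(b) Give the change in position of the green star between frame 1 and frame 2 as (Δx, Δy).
(-1.0, -1.9)

The green star was at (8.6, 9.1) in frame 1 and (7.6, 7.2) in frame 2.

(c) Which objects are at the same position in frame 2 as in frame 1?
none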